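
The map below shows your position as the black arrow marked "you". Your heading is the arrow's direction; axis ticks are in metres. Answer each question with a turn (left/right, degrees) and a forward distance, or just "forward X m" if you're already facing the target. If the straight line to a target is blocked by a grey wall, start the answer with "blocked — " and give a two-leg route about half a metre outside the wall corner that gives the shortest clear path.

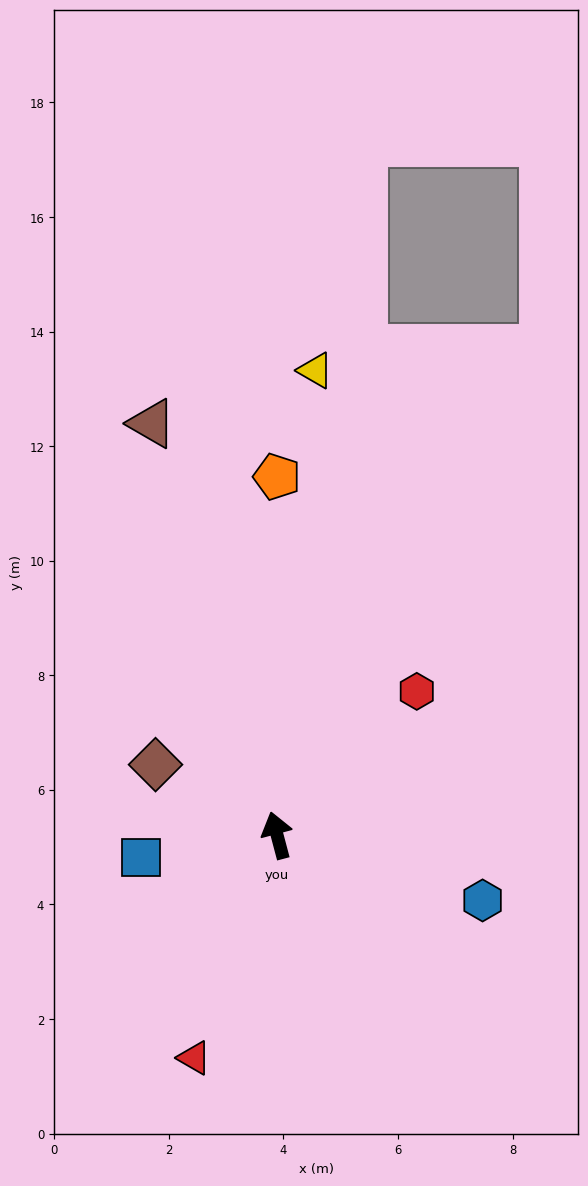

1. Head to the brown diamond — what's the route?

turn left 45°, forward 2.5 m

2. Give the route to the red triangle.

turn left 145°, forward 4.1 m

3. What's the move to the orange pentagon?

turn right 15°, forward 6.3 m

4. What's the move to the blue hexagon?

turn right 122°, forward 3.8 m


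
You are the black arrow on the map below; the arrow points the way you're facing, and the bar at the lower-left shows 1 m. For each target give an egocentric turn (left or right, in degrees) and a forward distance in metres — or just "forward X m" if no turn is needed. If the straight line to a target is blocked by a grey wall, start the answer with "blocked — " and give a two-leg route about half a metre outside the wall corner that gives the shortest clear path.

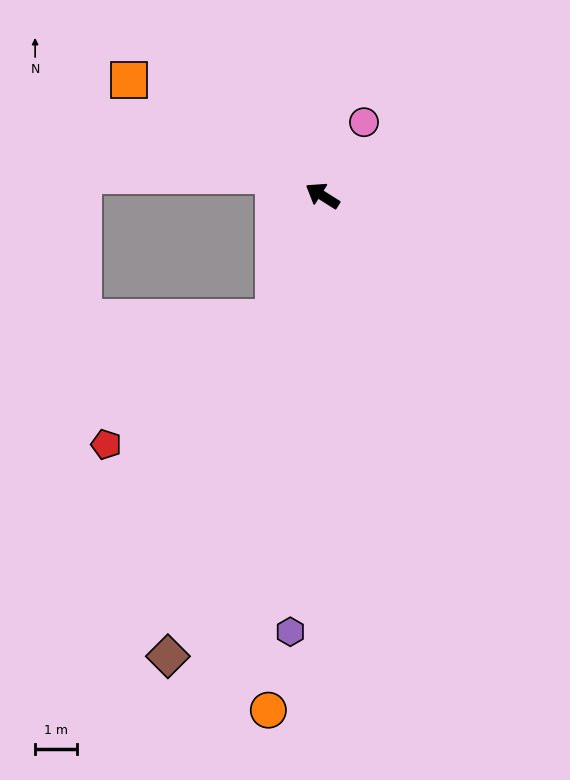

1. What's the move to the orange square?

forward 5.4 m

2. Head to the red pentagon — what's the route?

blocked — turn left 100°, forward 3.1 m, then turn right 30°, forward 5.0 m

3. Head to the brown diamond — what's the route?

turn left 104°, forward 11.6 m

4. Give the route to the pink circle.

turn right 87°, forward 2.0 m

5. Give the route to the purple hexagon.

turn left 118°, forward 10.4 m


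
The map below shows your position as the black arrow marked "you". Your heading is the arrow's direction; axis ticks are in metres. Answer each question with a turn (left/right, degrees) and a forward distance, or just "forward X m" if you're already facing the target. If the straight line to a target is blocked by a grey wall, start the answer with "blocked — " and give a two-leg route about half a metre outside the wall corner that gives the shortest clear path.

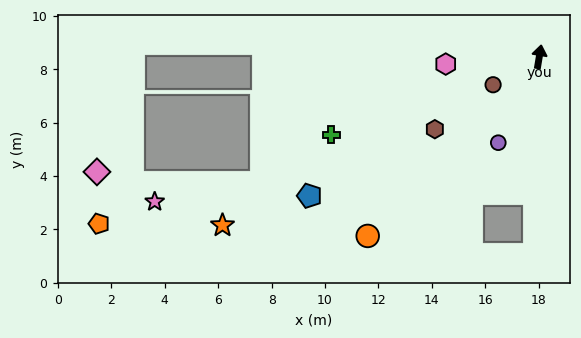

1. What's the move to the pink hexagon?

turn left 104°, forward 3.5 m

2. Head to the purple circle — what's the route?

turn left 164°, forward 3.6 m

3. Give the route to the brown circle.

turn left 131°, forward 2.0 m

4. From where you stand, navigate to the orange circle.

turn left 146°, forward 9.3 m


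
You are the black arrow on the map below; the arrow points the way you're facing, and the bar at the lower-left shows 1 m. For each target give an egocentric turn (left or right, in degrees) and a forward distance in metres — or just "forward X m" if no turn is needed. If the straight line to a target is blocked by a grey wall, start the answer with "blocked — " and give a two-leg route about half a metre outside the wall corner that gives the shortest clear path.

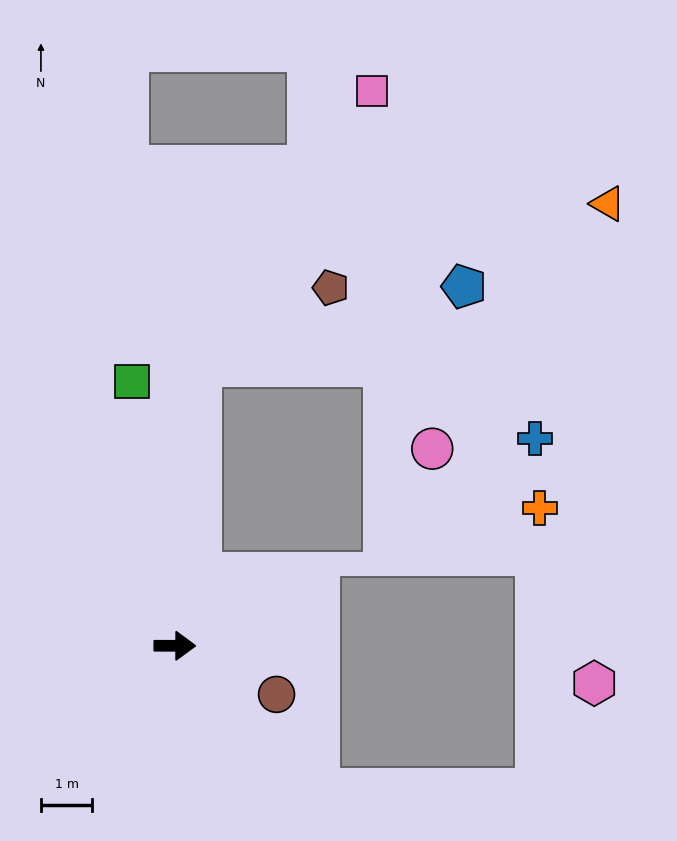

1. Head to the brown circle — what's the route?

turn right 25°, forward 2.2 m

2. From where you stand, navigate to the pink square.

blocked — turn left 85°, forward 5.5 m, then turn right 27°, forward 6.3 m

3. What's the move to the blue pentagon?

blocked — turn left 85°, forward 5.5 m, then turn right 68°, forward 5.4 m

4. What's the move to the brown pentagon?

blocked — turn left 85°, forward 5.5 m, then turn right 54°, forward 3.0 m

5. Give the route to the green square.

turn left 99°, forward 5.2 m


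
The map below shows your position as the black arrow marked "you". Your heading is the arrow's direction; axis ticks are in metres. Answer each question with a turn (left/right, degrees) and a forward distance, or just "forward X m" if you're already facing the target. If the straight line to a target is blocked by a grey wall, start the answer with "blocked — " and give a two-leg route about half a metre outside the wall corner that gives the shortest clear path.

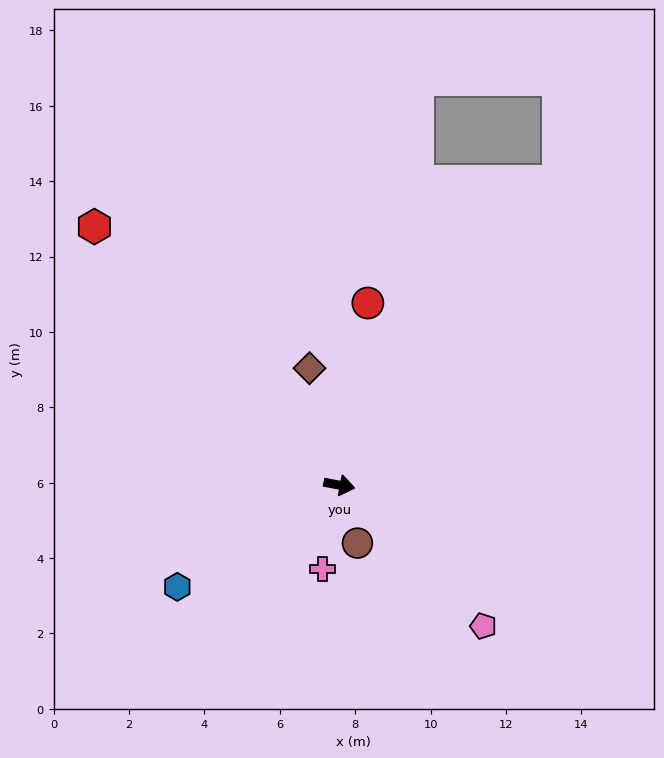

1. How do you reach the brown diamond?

turn left 115°, forward 3.2 m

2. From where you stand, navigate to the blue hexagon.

turn right 137°, forward 5.1 m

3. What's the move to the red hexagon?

turn left 144°, forward 9.5 m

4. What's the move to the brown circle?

turn right 62°, forward 1.6 m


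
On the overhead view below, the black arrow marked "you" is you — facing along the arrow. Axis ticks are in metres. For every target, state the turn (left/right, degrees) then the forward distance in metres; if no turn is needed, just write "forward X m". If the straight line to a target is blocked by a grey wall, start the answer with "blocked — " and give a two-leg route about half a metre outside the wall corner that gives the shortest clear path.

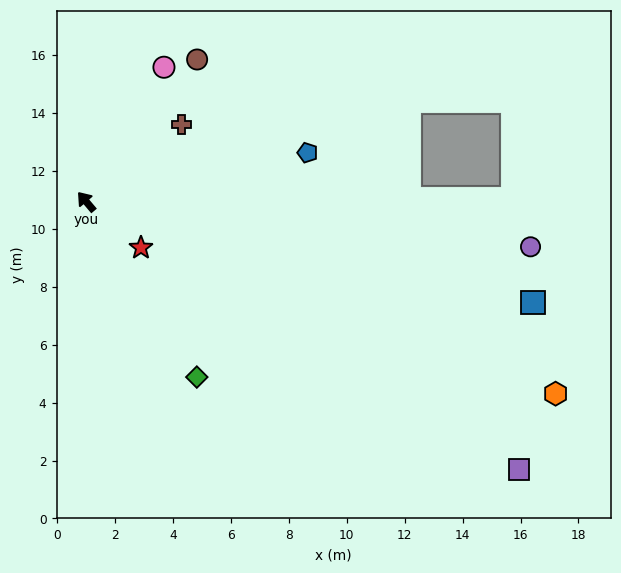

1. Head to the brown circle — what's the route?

turn right 78°, forward 6.2 m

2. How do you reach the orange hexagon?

turn right 152°, forward 17.5 m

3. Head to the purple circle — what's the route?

turn right 136°, forward 15.4 m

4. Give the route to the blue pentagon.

turn right 118°, forward 7.8 m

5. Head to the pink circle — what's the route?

turn right 70°, forward 5.4 m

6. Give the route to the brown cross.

turn right 91°, forward 4.2 m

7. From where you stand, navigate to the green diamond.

turn left 172°, forward 7.2 m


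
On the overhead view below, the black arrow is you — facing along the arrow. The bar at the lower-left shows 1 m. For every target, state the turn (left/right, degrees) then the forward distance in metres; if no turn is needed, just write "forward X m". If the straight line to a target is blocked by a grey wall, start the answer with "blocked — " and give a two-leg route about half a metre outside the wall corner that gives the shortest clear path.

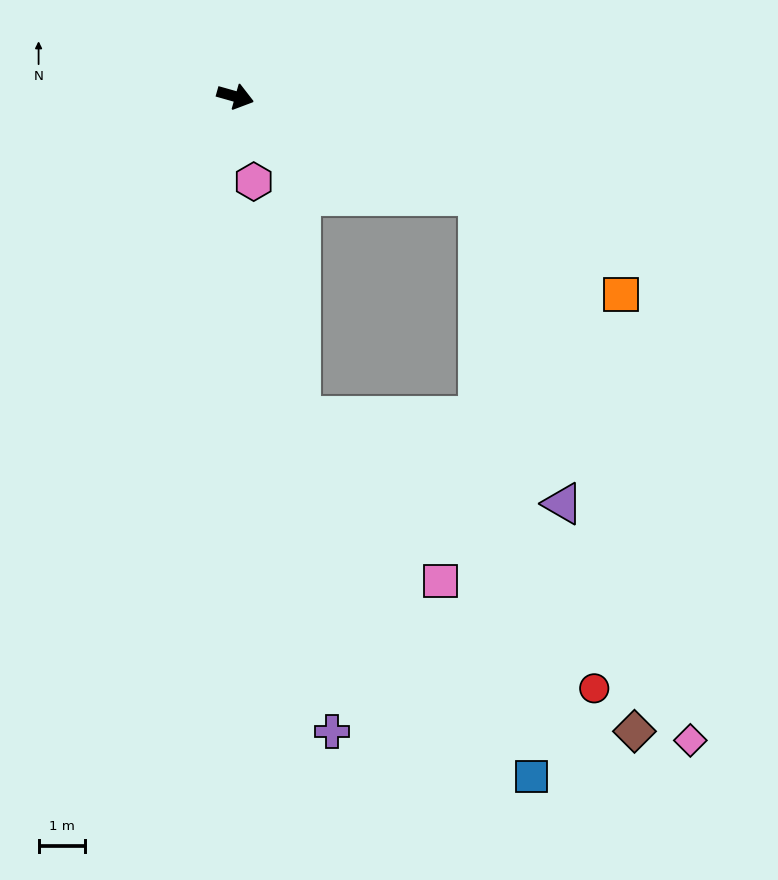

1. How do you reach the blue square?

blocked — turn right 6°, forward 5.6 m, then turn right 63°, forward 12.5 m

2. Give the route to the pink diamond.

blocked — turn right 6°, forward 5.6 m, then turn right 47°, forward 12.6 m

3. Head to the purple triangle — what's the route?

blocked — turn right 6°, forward 5.6 m, then turn right 53°, forward 6.9 m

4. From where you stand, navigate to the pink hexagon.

turn right 62°, forward 1.9 m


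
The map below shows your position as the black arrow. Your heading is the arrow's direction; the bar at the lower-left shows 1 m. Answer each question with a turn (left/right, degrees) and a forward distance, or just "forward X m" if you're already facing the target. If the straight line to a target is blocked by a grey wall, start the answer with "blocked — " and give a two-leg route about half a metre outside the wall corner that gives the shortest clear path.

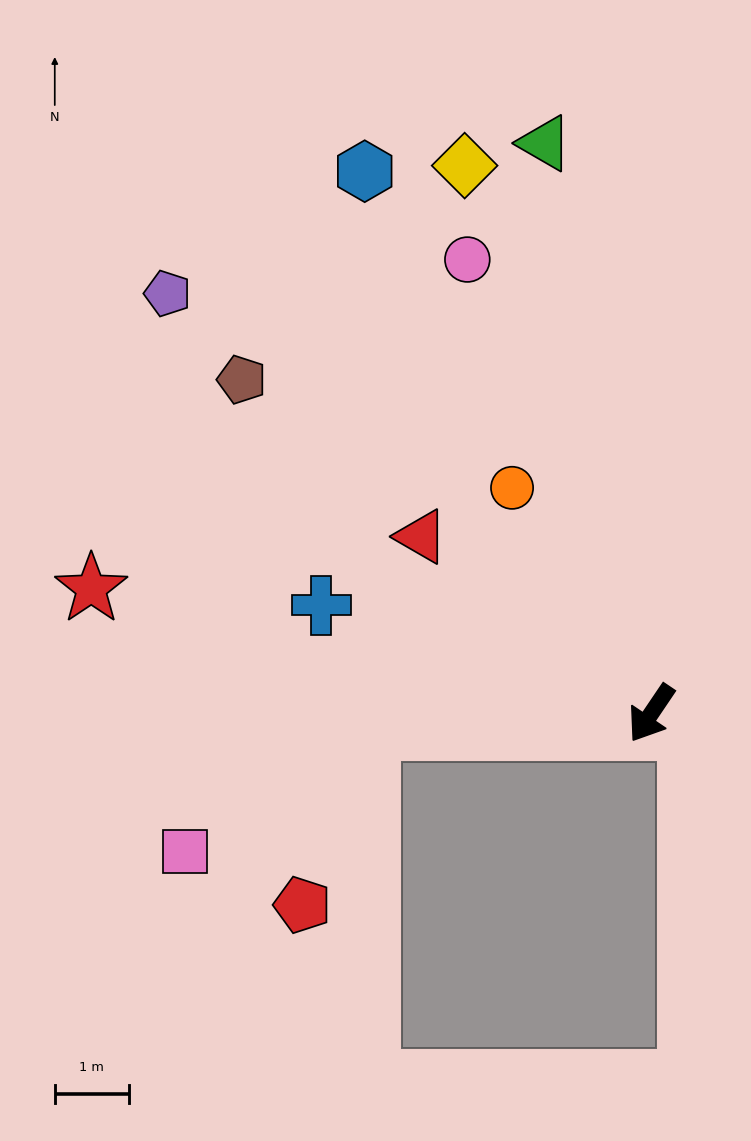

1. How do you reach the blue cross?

turn right 74°, forward 4.7 m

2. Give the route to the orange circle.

turn right 114°, forward 3.6 m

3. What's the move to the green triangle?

turn right 135°, forward 7.8 m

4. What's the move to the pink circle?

turn right 124°, forward 6.6 m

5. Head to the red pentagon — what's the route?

blocked — turn right 53°, forward 3.8 m, then turn left 66°, forward 2.5 m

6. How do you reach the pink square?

blocked — turn right 53°, forward 3.8 m, then turn left 31°, forward 3.0 m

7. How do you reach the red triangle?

turn right 94°, forward 3.9 m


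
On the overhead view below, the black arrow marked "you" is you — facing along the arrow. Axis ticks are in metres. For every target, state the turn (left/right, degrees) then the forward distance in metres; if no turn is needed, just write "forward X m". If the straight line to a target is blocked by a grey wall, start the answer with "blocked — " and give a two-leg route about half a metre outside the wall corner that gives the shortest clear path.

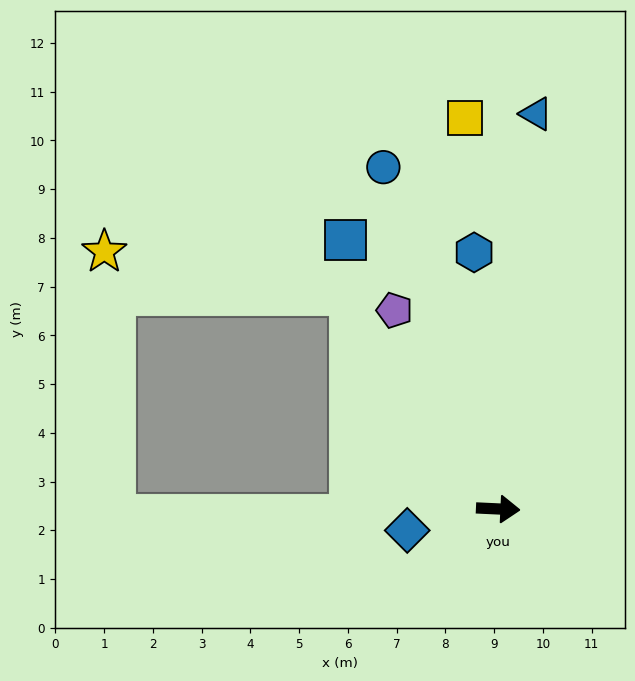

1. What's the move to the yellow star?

blocked — turn left 127°, forward 5.3 m, then turn left 46°, forward 5.1 m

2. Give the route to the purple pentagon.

turn left 120°, forward 4.6 m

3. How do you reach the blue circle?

turn left 111°, forward 7.4 m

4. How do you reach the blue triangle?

turn left 87°, forward 8.1 m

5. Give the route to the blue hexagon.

turn left 98°, forward 5.3 m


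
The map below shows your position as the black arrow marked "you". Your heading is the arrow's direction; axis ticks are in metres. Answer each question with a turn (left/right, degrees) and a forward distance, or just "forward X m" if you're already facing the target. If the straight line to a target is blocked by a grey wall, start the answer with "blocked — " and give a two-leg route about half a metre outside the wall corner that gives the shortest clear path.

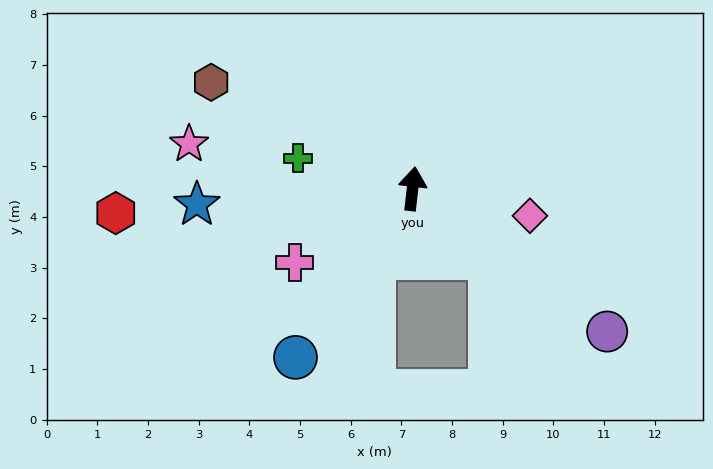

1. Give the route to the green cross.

turn left 82°, forward 2.3 m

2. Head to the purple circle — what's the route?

turn right 120°, forward 4.8 m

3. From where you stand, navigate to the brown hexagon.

turn left 69°, forward 4.5 m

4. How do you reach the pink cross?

turn left 129°, forward 2.7 m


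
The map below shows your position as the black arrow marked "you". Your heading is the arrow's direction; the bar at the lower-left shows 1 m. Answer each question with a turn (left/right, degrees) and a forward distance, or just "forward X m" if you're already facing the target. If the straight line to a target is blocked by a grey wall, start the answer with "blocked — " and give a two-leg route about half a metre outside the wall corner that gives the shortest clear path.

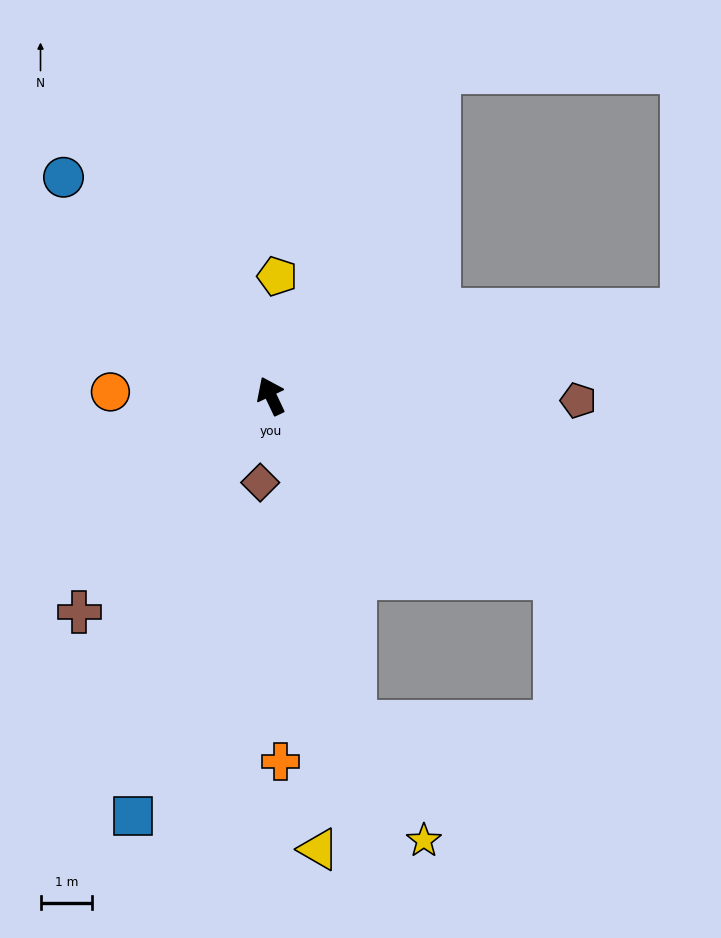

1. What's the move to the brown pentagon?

turn right 116°, forward 6.0 m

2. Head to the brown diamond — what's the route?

turn left 148°, forward 1.7 m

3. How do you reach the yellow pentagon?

turn right 28°, forward 2.3 m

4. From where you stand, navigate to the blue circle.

turn left 18°, forward 5.9 m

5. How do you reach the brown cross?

turn left 113°, forward 5.6 m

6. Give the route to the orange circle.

turn left 63°, forward 3.1 m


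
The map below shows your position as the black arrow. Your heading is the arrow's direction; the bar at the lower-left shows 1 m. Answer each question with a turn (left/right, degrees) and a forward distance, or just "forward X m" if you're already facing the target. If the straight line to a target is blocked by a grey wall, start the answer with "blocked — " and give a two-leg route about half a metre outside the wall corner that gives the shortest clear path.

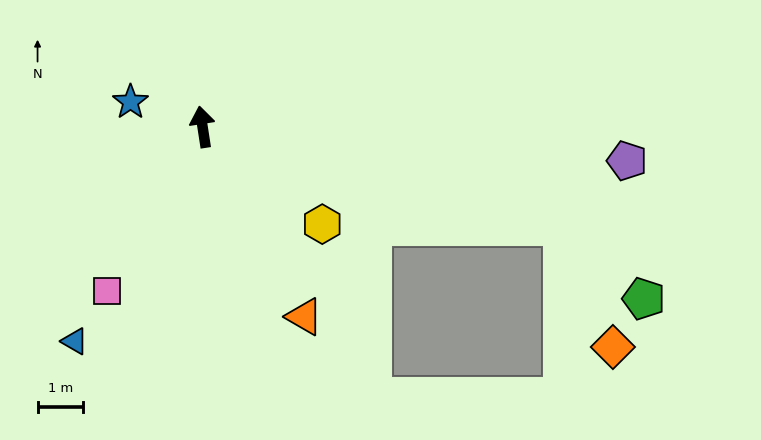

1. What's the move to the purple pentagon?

turn right 103°, forward 9.4 m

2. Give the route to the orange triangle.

turn right 161°, forward 4.8 m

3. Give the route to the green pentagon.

blocked — turn right 114°, forward 8.3 m, then turn right 26°, forward 2.4 m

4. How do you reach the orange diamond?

blocked — turn right 114°, forward 8.3 m, then turn right 52°, forward 2.9 m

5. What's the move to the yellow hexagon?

turn right 138°, forward 3.4 m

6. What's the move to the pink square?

turn left 141°, forward 4.2 m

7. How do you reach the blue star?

turn left 62°, forward 1.7 m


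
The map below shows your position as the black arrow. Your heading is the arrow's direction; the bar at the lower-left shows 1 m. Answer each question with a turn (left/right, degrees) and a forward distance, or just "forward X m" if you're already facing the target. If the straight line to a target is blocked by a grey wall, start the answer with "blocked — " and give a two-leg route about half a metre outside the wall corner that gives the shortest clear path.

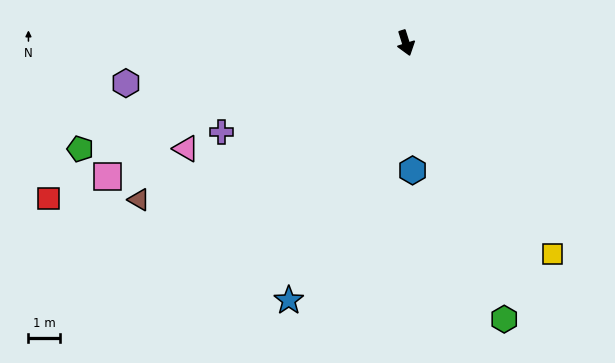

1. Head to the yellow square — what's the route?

turn left 17°, forward 8.1 m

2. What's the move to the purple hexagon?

turn right 99°, forward 8.9 m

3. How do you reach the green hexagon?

turn left 2°, forward 9.2 m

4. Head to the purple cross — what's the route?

turn right 82°, forward 6.4 m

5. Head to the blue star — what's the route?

turn right 42°, forward 8.9 m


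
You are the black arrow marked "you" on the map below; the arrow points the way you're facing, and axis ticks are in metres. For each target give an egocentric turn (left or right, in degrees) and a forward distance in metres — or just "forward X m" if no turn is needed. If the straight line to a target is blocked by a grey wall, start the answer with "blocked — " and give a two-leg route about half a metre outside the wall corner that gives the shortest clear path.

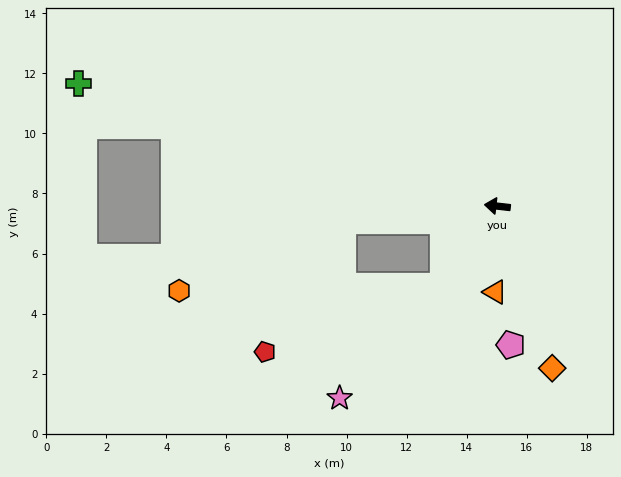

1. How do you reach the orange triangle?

turn left 95°, forward 2.9 m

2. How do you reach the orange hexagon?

blocked — turn left 12°, forward 5.1 m, then turn left 17°, forward 5.9 m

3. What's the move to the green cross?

turn right 10°, forward 14.5 m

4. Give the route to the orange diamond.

turn left 115°, forward 5.7 m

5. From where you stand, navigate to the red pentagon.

blocked — turn left 62°, forward 3.2 m, then turn right 35°, forward 6.3 m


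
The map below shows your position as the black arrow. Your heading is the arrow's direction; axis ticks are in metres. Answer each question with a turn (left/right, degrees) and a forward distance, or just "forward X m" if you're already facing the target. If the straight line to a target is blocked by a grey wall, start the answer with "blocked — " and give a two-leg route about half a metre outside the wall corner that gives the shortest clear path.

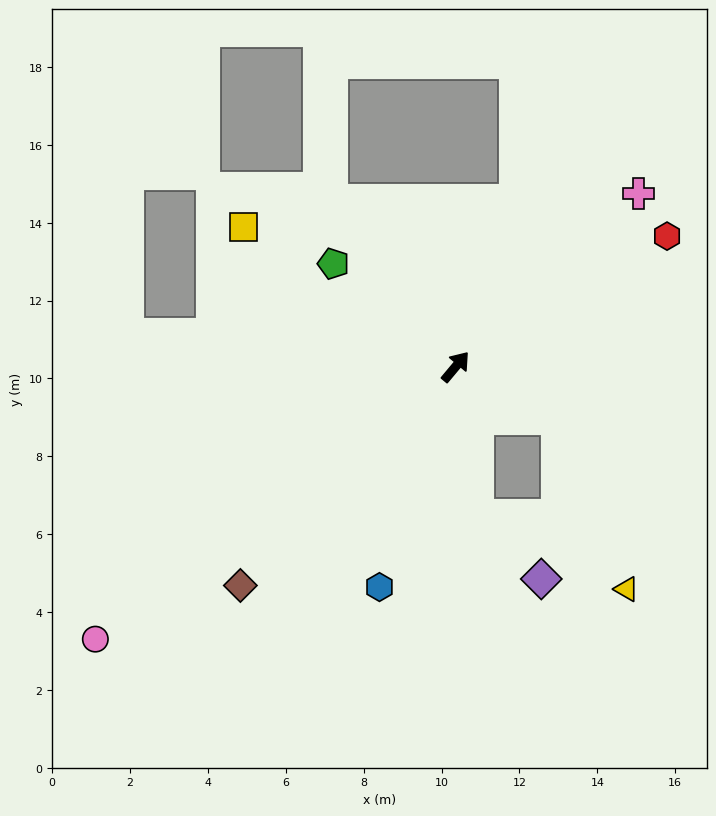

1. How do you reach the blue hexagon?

turn right 159°, forward 6.0 m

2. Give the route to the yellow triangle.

blocked — turn right 77°, forward 2.9 m, then turn right 41°, forward 4.7 m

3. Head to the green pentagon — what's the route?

turn left 90°, forward 4.1 m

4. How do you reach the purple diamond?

blocked — turn right 132°, forward 3.9 m, then turn left 37°, forward 2.3 m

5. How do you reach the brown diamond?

turn left 175°, forward 7.9 m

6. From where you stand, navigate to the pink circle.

turn left 167°, forward 11.6 m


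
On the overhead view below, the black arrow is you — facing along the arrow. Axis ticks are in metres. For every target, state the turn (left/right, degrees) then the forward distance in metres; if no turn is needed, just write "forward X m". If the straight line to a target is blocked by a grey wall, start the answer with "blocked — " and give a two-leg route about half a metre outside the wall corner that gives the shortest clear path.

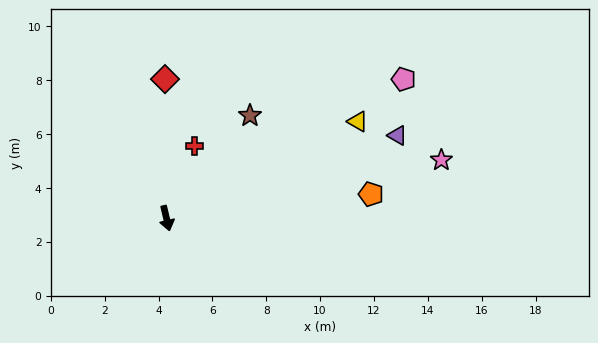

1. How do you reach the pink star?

turn left 89°, forward 10.4 m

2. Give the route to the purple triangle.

turn left 96°, forward 9.1 m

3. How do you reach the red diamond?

turn left 167°, forward 5.2 m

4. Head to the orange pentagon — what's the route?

turn left 83°, forward 7.6 m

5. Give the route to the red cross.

turn left 145°, forward 2.9 m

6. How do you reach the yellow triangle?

turn left 104°, forward 8.0 m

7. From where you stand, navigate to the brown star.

turn left 128°, forward 4.9 m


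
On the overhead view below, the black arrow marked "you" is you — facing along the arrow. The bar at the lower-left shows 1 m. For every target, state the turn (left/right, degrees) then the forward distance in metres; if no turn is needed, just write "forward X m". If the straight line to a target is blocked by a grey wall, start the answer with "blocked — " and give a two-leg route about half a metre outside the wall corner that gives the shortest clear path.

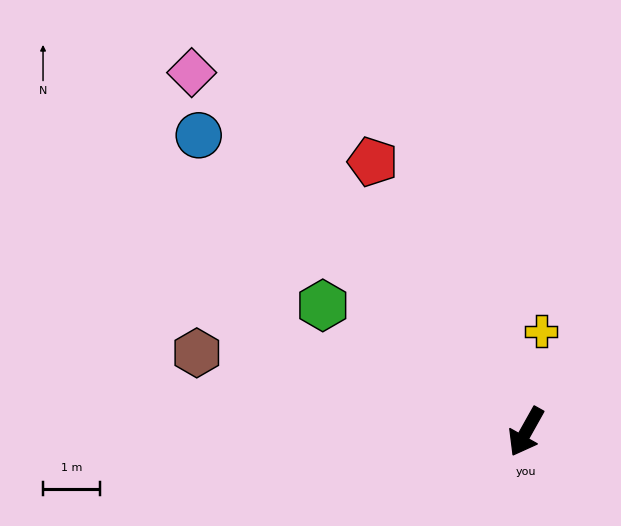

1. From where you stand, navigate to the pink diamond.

turn right 108°, forward 8.6 m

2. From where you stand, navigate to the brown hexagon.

turn right 74°, forward 6.0 m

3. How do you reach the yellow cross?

turn right 159°, forward 1.8 m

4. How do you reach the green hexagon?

turn right 93°, forward 4.2 m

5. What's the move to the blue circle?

turn right 103°, forward 7.8 m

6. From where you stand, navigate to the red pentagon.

turn right 121°, forward 5.5 m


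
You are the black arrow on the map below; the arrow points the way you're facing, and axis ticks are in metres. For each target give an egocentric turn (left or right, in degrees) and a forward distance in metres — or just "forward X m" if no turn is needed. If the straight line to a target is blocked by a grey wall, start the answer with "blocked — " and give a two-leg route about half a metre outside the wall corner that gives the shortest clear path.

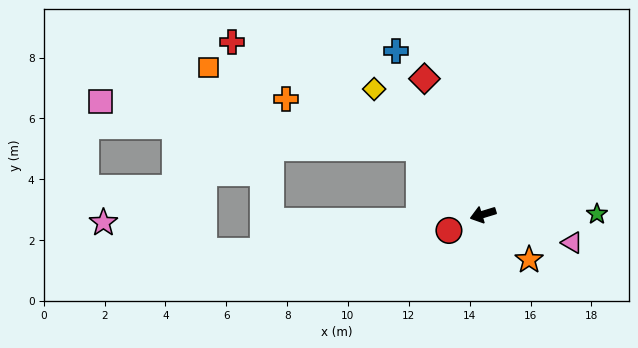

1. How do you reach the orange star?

turn left 119°, forward 2.1 m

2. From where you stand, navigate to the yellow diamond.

turn right 66°, forward 5.5 m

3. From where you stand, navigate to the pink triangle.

turn left 145°, forward 3.1 m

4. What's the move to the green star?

turn left 163°, forward 3.7 m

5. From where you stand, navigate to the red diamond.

turn right 84°, forward 4.9 m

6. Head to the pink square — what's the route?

blocked — turn right 63°, forward 3.0 m, then turn left 38°, forward 10.6 m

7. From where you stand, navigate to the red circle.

turn left 8°, forward 1.2 m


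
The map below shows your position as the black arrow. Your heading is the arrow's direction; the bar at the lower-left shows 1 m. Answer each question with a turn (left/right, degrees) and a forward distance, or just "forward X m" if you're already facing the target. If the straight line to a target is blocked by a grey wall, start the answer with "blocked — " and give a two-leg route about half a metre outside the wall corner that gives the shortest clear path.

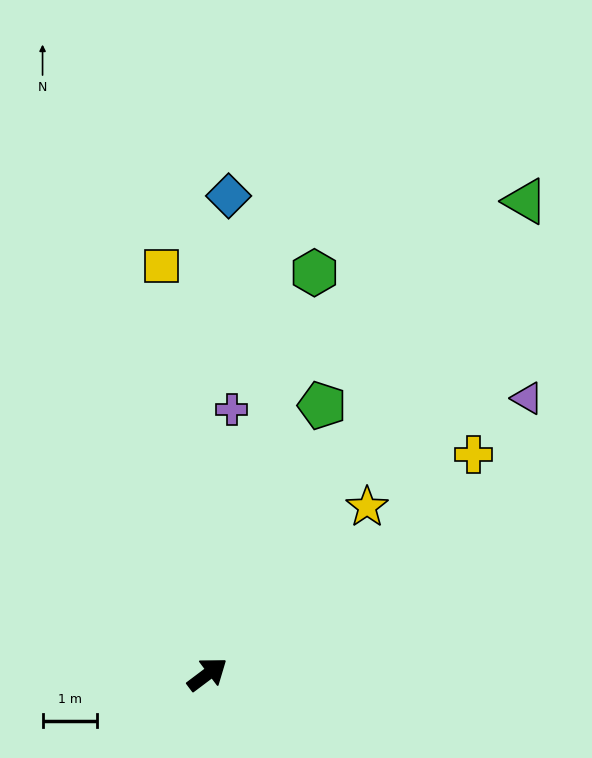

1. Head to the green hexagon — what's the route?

turn left 38°, forward 7.7 m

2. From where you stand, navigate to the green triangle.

turn left 19°, forward 10.5 m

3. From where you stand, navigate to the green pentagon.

turn left 30°, forward 5.4 m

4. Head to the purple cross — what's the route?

turn left 48°, forward 4.9 m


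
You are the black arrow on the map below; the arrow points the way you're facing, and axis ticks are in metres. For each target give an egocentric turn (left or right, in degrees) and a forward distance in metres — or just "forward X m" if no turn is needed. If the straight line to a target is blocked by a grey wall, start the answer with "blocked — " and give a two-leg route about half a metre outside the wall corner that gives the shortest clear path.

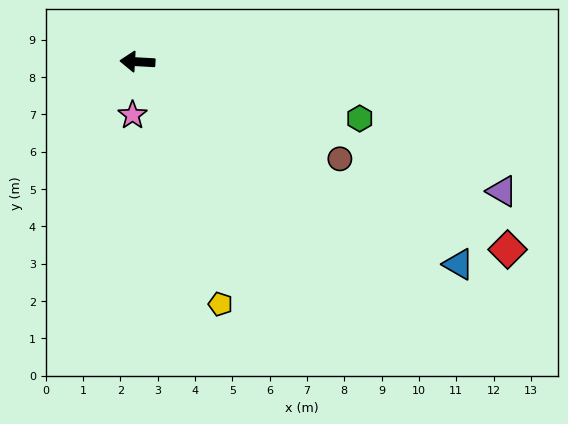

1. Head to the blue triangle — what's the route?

turn left 151°, forward 10.2 m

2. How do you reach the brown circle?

turn left 158°, forward 6.0 m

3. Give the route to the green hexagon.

turn left 169°, forward 6.1 m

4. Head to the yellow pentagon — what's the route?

turn left 112°, forward 6.9 m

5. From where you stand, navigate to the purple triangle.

turn left 164°, forward 10.4 m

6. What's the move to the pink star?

turn left 88°, forward 1.4 m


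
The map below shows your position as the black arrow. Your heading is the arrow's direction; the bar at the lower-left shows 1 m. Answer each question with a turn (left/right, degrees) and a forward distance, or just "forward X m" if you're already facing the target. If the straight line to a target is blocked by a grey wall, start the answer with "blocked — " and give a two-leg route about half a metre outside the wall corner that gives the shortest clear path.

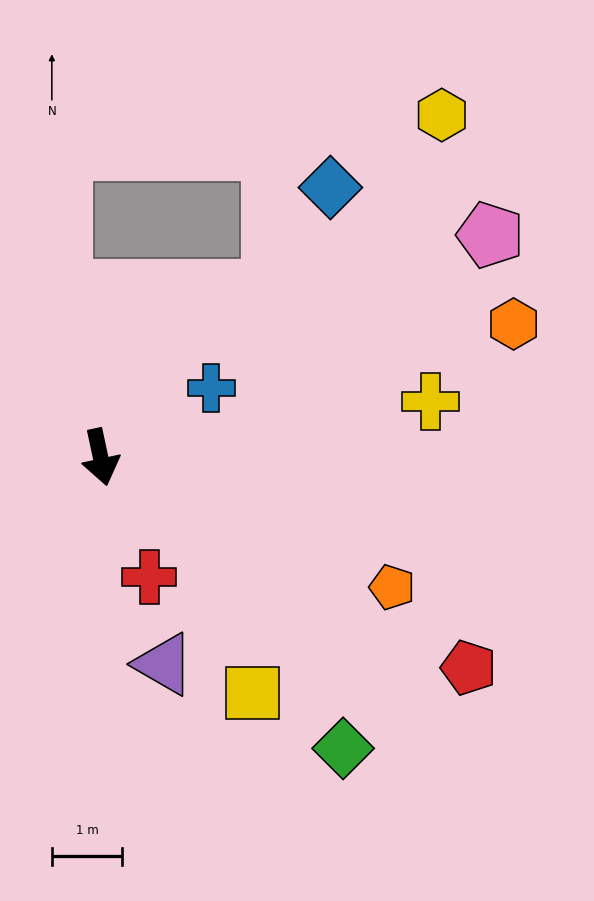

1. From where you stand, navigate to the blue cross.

turn left 110°, forward 1.8 m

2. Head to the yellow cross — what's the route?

turn left 87°, forward 4.7 m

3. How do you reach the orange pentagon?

turn left 54°, forward 4.5 m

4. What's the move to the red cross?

turn left 10°, forward 1.8 m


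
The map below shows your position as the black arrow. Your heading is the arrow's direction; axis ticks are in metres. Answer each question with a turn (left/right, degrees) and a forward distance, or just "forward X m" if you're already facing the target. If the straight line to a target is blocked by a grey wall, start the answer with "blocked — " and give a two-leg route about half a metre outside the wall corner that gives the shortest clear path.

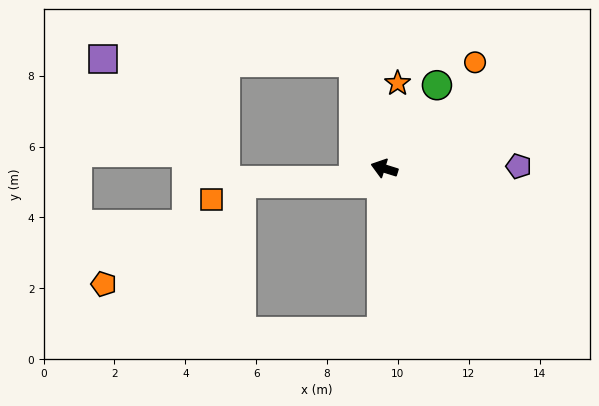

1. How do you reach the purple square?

blocked — turn right 57°, forward 3.1 m, then turn left 74°, forward 7.1 m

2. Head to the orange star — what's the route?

turn right 81°, forward 2.4 m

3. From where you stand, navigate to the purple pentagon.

turn right 162°, forward 3.8 m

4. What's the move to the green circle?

turn right 105°, forward 2.8 m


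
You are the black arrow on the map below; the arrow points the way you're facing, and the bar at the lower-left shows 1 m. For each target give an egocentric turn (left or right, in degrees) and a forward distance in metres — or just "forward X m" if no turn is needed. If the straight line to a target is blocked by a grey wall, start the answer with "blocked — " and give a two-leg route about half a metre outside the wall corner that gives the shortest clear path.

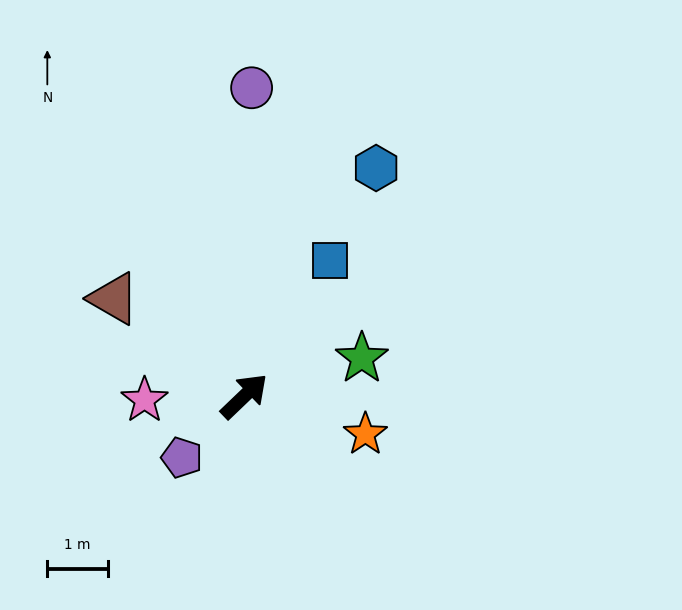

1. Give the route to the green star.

turn right 26°, forward 2.0 m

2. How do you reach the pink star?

turn left 139°, forward 1.6 m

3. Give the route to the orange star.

turn right 61°, forward 2.1 m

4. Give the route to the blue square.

turn left 14°, forward 2.6 m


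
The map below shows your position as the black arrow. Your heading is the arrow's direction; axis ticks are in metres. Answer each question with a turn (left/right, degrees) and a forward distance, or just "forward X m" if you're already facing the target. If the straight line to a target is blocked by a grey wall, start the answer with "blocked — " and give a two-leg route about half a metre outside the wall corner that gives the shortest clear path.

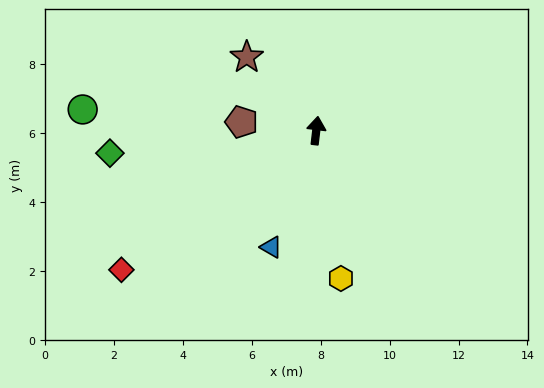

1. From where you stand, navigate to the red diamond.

turn left 132°, forward 6.9 m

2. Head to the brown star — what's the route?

turn left 50°, forward 2.9 m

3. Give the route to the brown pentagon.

turn left 90°, forward 2.2 m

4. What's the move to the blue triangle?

turn left 166°, forward 3.6 m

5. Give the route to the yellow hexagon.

turn right 164°, forward 4.4 m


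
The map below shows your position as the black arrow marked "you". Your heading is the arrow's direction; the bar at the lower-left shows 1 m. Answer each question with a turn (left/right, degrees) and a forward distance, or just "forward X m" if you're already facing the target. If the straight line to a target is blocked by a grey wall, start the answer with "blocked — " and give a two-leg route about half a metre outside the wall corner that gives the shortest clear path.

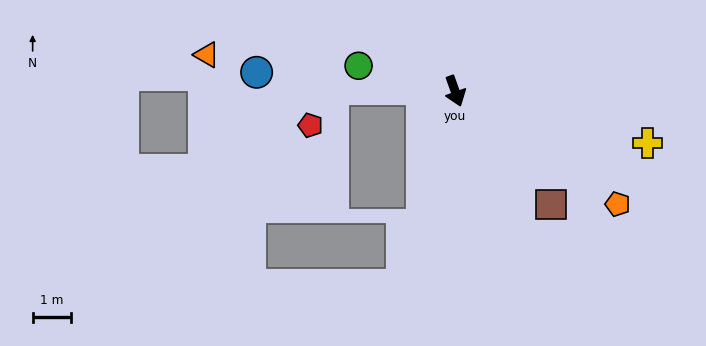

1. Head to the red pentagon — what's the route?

blocked — turn right 111°, forward 3.2 m, then turn left 60°, forward 1.1 m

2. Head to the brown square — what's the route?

turn left 21°, forward 3.9 m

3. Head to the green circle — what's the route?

turn right 124°, forward 2.6 m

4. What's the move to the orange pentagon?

turn left 36°, forward 5.2 m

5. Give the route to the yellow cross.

turn left 55°, forward 5.2 m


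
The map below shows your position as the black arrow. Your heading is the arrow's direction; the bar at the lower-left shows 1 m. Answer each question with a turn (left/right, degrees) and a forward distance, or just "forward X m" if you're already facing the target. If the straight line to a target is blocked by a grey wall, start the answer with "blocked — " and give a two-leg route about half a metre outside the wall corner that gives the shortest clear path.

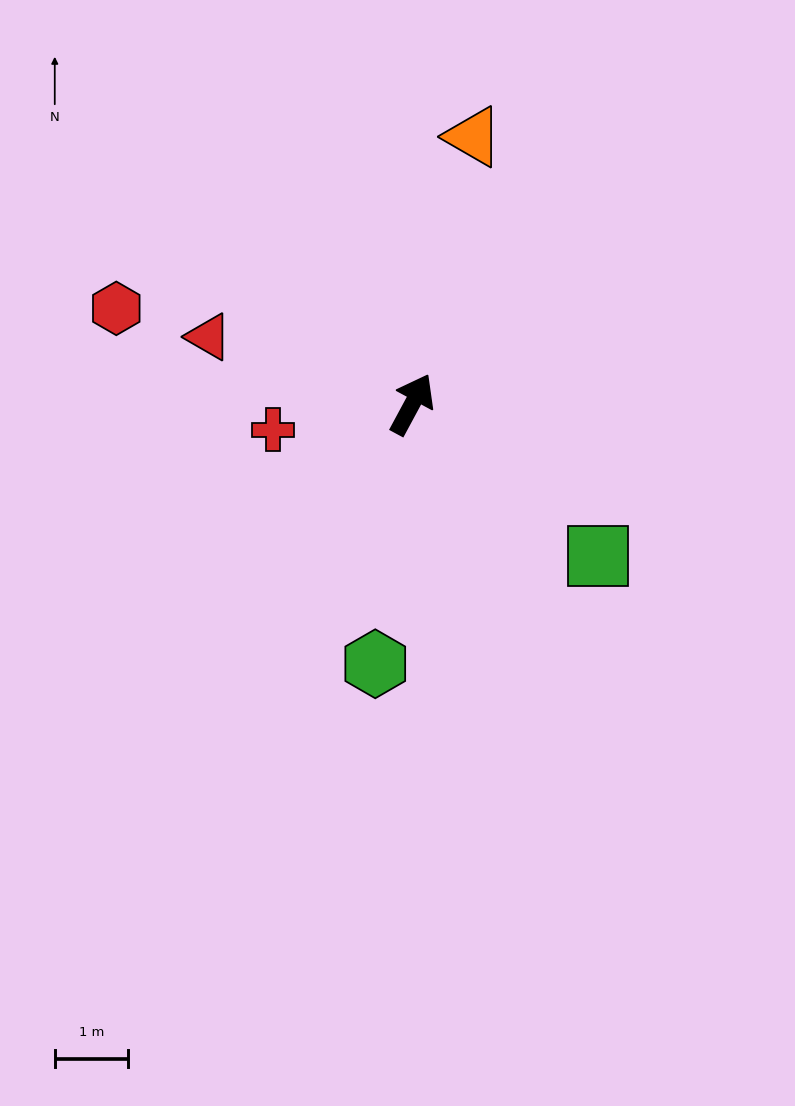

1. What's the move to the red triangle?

turn left 100°, forward 2.9 m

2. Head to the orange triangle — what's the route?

turn left 15°, forward 3.7 m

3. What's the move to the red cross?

turn left 129°, forward 1.9 m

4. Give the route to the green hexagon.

turn right 160°, forward 3.6 m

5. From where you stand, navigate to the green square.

turn right 101°, forward 3.3 m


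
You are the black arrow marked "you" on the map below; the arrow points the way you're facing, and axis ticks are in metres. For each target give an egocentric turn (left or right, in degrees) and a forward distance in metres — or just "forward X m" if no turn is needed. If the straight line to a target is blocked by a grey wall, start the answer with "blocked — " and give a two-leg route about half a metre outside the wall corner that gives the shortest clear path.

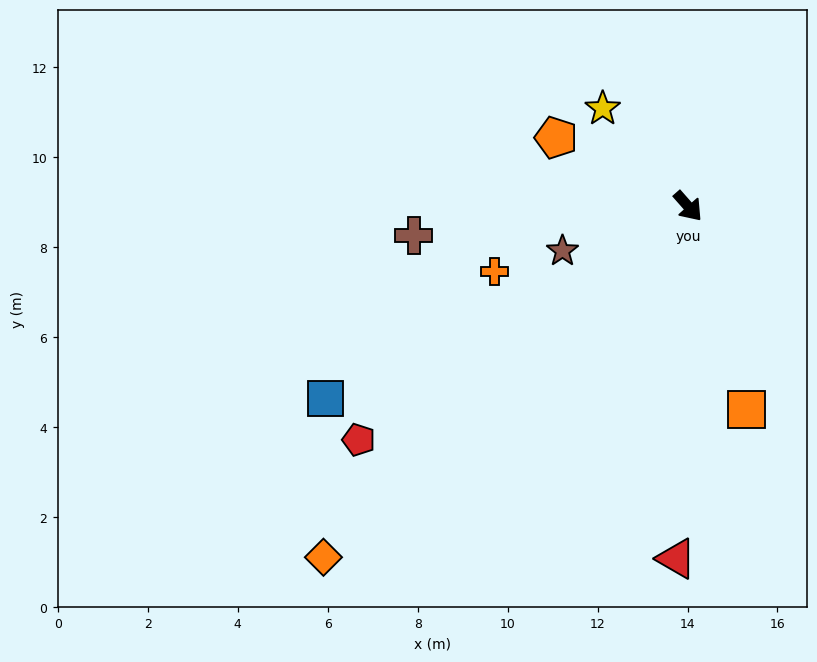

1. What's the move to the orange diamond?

turn right 88°, forward 11.3 m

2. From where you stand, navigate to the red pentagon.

turn right 96°, forward 9.0 m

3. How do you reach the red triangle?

turn right 43°, forward 7.8 m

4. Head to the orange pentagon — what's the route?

turn right 159°, forward 3.3 m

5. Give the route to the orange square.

turn right 25°, forward 4.7 m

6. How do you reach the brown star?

turn right 112°, forward 3.0 m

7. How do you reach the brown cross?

turn right 125°, forward 6.1 m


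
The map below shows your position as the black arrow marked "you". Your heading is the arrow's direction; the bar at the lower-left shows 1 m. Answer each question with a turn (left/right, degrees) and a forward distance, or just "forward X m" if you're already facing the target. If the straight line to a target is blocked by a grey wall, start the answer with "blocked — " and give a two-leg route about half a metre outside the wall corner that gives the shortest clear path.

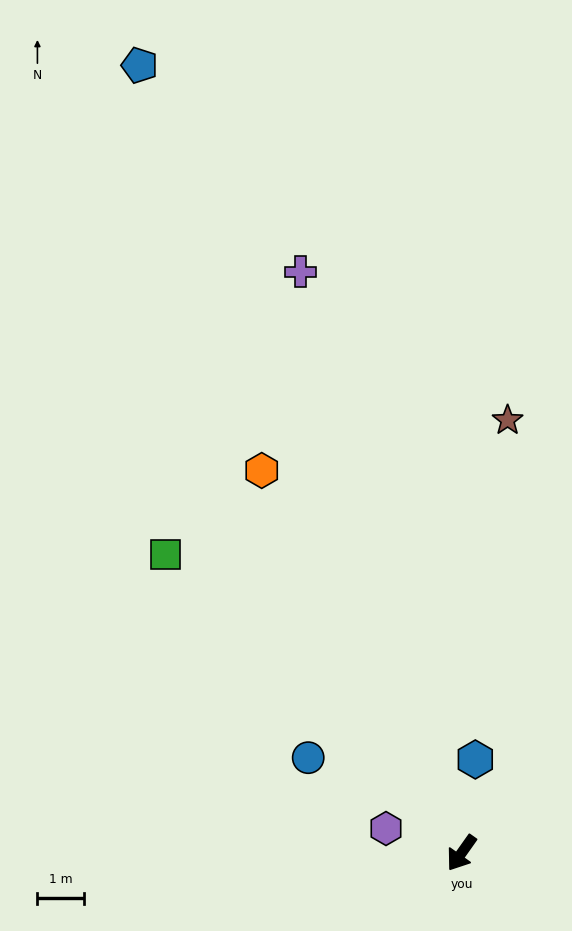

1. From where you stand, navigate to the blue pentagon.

turn right 123°, forward 18.5 m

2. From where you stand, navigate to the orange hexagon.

turn right 117°, forward 9.4 m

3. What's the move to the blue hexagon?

turn right 153°, forward 2.1 m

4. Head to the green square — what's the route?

turn right 100°, forward 9.1 m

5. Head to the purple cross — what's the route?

turn right 129°, forward 13.1 m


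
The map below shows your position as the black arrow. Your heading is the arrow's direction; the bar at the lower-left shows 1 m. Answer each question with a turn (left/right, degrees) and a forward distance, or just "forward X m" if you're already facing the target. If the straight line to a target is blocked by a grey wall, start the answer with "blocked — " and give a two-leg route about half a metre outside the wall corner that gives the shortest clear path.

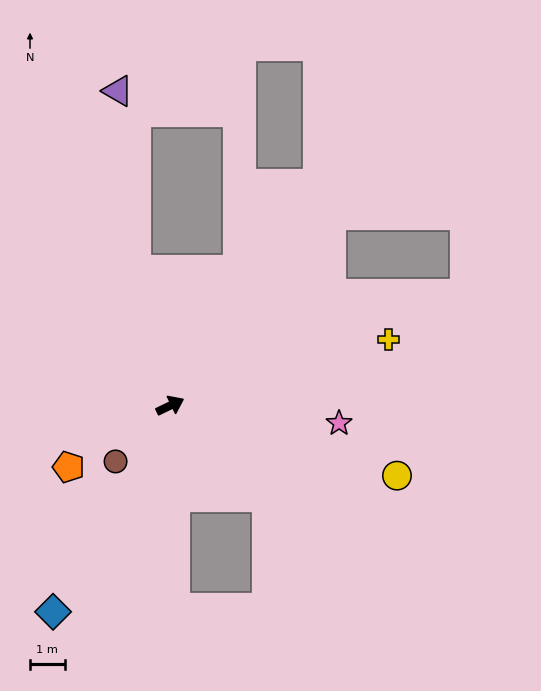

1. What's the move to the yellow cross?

turn right 9°, forward 6.6 m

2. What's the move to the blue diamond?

turn right 145°, forward 6.8 m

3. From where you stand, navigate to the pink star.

turn right 32°, forward 4.9 m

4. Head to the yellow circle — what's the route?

turn right 43°, forward 6.8 m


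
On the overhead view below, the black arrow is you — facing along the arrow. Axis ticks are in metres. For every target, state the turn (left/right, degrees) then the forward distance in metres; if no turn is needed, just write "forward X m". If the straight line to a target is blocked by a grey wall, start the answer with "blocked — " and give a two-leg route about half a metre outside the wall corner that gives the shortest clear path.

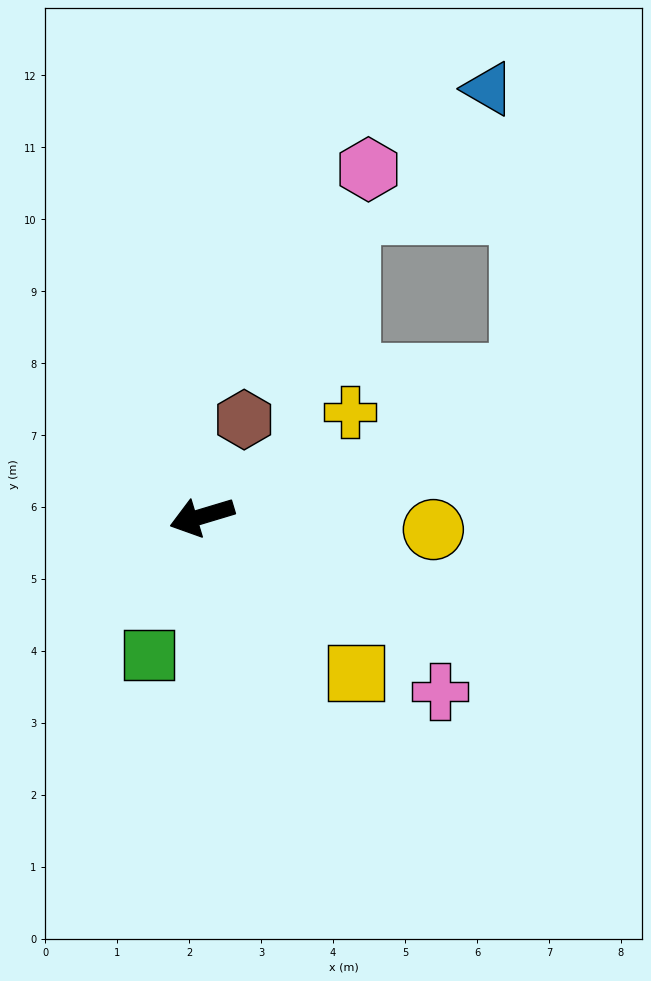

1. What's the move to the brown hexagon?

turn right 130°, forward 1.5 m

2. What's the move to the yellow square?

turn left 118°, forward 3.1 m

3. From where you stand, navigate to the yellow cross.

turn right 162°, forward 2.5 m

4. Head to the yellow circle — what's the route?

turn left 160°, forward 3.2 m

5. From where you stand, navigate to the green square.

turn left 53°, forward 2.1 m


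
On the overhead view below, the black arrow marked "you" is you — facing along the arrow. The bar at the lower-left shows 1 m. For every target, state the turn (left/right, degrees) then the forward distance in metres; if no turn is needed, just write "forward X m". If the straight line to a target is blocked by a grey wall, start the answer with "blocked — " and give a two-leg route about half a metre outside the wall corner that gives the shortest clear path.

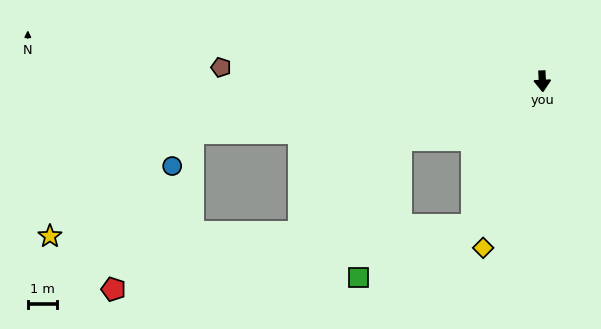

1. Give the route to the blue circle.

blocked — turn right 84°, forward 12.1 m, then turn left 51°, forward 1.4 m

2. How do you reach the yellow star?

blocked — turn right 84°, forward 12.1 m, then turn left 28°, forward 6.0 m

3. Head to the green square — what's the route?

blocked — turn right 28°, forward 5.5 m, then turn right 41°, forward 4.3 m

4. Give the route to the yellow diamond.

turn right 22°, forward 6.1 m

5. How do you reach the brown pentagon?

turn right 95°, forward 11.0 m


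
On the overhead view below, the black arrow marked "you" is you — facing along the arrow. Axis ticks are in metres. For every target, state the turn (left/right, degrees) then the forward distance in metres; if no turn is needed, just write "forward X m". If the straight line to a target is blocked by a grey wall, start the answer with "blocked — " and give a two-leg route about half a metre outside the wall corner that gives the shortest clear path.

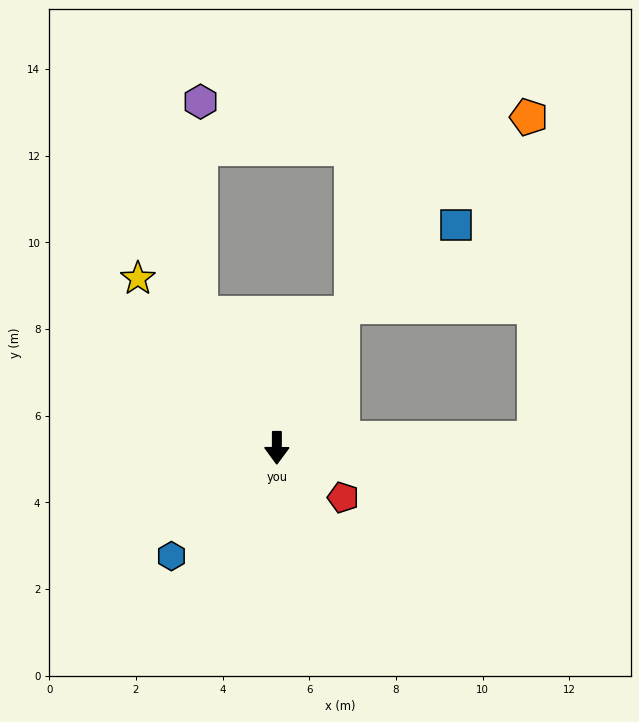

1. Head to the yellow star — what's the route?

turn right 140°, forward 5.1 m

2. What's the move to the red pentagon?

turn left 53°, forward 1.9 m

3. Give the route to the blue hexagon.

turn right 44°, forward 3.5 m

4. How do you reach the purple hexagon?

blocked — turn right 149°, forward 3.6 m, then turn right 31°, forward 4.9 m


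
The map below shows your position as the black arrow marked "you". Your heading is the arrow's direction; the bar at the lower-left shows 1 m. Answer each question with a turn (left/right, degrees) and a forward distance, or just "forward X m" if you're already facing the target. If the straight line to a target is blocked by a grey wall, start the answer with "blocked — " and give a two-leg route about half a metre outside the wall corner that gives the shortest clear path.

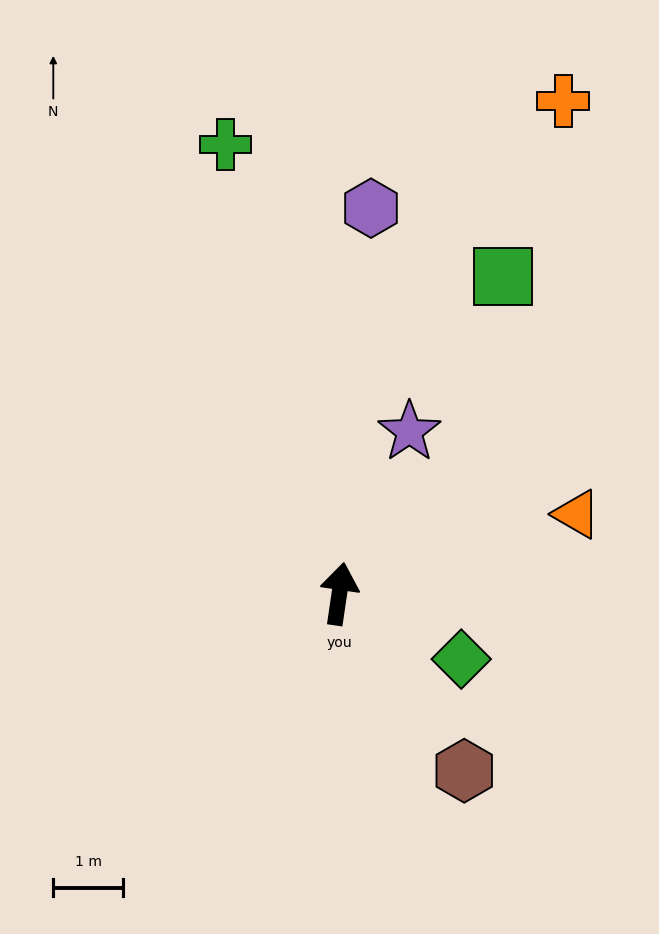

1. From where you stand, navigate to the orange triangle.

turn right 63°, forward 3.6 m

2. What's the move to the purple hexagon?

turn left 4°, forward 5.5 m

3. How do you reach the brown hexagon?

turn right 136°, forward 3.1 m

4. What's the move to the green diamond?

turn right 110°, forward 2.0 m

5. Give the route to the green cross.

turn left 23°, forward 6.6 m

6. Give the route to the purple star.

turn right 15°, forward 2.5 m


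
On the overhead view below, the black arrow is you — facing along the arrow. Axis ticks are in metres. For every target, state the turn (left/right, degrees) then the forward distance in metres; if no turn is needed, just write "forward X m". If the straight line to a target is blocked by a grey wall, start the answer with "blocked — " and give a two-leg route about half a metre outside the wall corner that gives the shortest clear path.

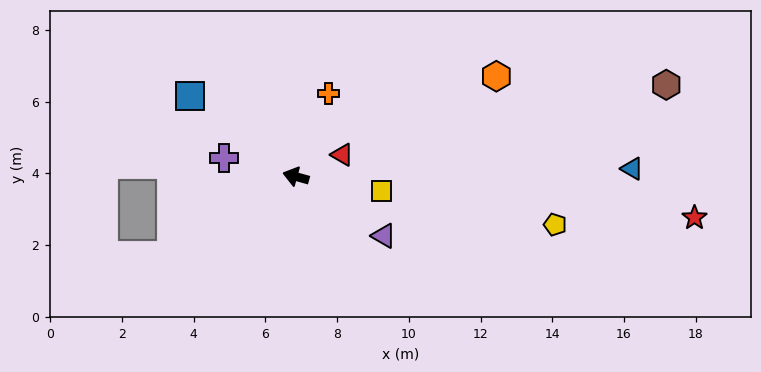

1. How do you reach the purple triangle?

turn left 161°, forward 3.0 m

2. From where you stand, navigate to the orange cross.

turn right 96°, forward 2.5 m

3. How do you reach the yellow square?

turn right 174°, forward 2.4 m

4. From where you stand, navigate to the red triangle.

turn right 139°, forward 1.4 m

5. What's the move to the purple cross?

forward 2.1 m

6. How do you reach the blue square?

turn right 22°, forward 3.7 m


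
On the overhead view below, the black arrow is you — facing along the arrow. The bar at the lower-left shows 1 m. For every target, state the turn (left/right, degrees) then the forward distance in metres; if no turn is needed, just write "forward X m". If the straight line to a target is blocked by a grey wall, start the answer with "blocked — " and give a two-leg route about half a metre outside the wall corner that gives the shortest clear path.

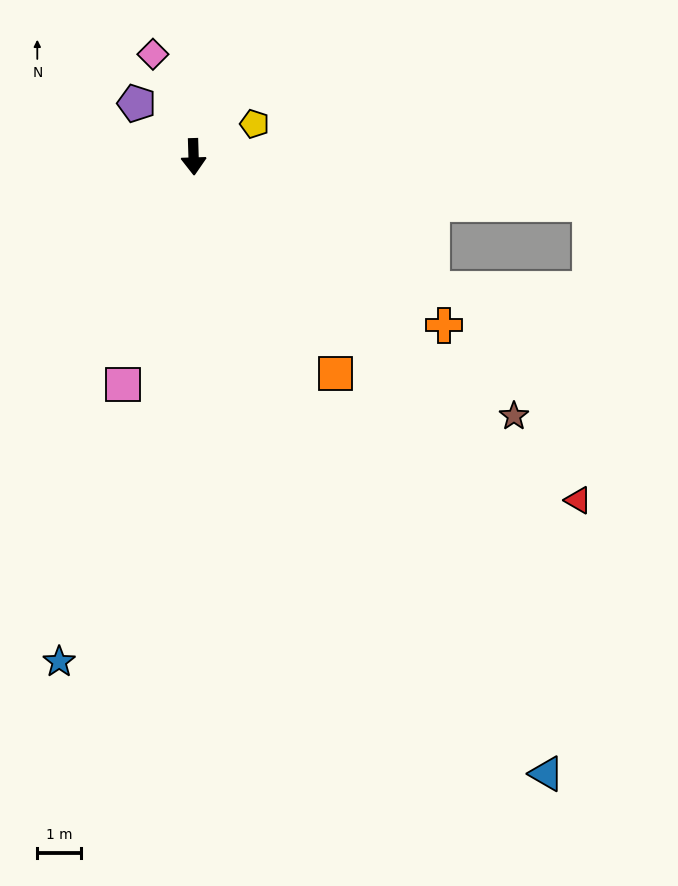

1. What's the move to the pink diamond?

turn right 160°, forward 2.5 m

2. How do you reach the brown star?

turn left 49°, forward 9.4 m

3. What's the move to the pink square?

turn right 19°, forward 5.4 m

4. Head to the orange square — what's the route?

turn left 31°, forward 5.9 m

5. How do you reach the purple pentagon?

turn right 135°, forward 1.8 m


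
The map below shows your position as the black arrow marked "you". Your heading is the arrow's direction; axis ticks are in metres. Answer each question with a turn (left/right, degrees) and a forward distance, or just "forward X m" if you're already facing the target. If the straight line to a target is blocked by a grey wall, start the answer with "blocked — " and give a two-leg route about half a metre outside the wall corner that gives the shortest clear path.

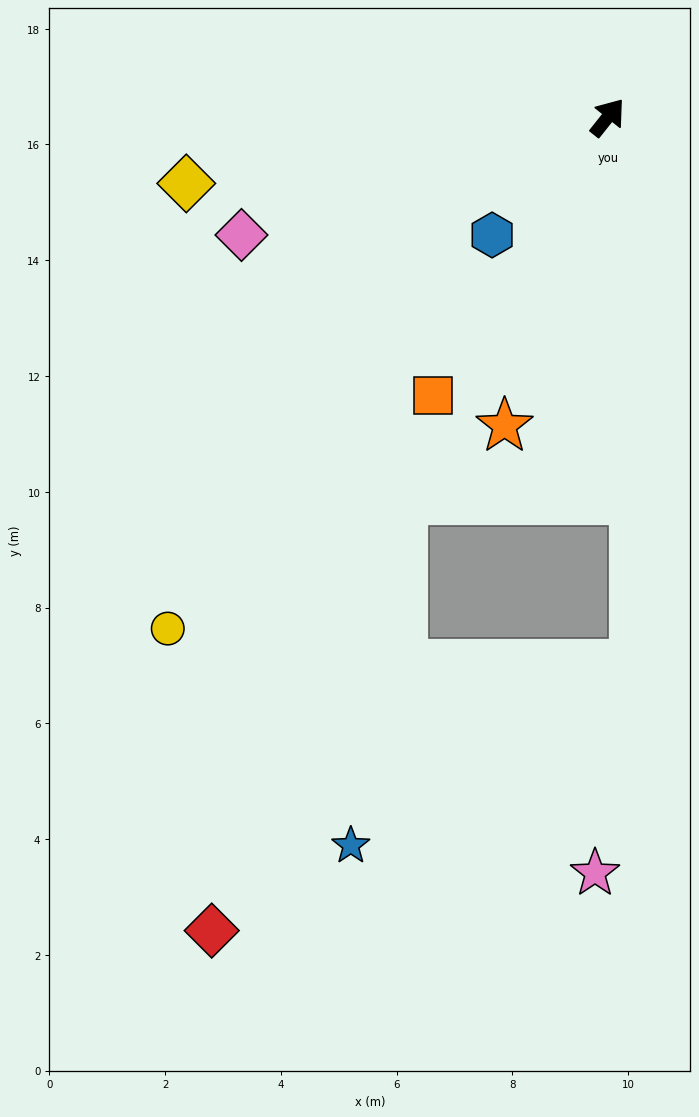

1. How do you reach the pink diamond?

turn left 146°, forward 6.6 m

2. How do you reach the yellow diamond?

turn left 137°, forward 7.4 m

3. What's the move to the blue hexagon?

turn left 174°, forward 2.8 m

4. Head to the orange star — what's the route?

turn right 160°, forward 5.6 m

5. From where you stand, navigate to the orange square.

turn right 174°, forward 5.7 m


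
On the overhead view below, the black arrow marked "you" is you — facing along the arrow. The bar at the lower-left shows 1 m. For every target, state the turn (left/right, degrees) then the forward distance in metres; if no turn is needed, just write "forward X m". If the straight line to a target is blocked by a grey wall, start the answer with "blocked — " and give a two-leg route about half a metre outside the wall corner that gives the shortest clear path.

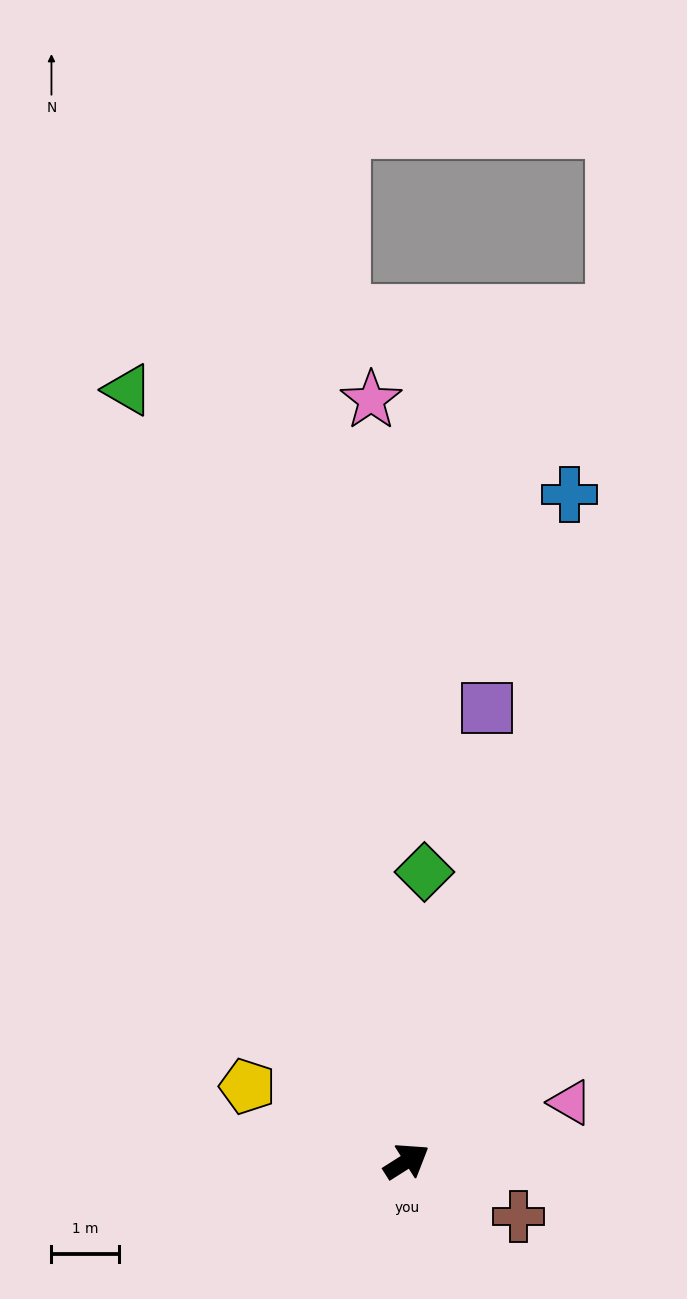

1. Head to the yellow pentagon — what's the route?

turn left 122°, forward 2.6 m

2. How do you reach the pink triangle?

turn right 13°, forward 2.6 m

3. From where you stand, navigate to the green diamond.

turn left 54°, forward 4.3 m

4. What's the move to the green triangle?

turn left 77°, forward 12.1 m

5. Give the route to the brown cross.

turn right 59°, forward 1.8 m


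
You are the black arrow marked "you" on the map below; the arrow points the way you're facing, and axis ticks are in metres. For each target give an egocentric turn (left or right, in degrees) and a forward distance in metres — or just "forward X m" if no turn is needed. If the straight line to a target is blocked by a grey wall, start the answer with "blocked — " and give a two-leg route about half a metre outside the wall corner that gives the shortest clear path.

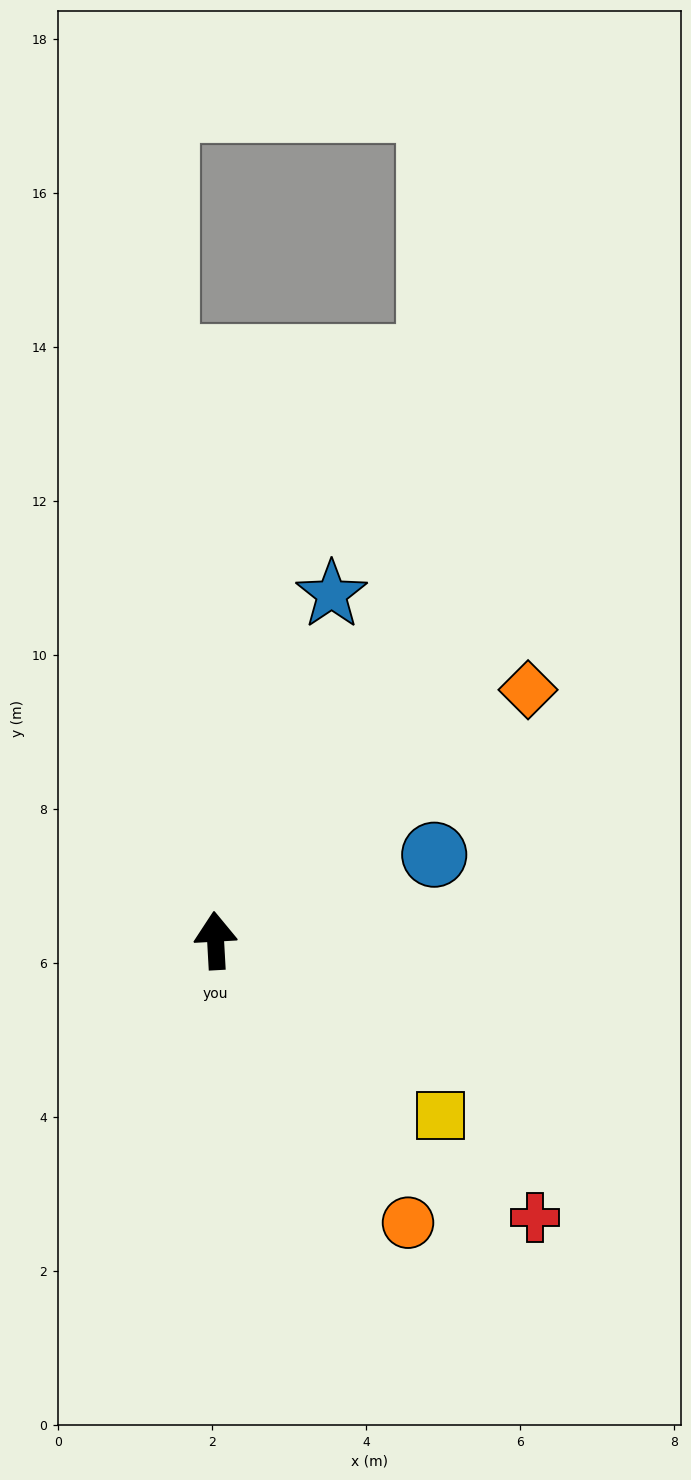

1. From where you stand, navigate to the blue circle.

turn right 72°, forward 3.0 m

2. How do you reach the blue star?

turn right 22°, forward 4.7 m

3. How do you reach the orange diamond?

turn right 54°, forward 5.2 m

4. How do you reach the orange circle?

turn right 149°, forward 4.4 m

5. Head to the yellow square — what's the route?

turn right 131°, forward 3.7 m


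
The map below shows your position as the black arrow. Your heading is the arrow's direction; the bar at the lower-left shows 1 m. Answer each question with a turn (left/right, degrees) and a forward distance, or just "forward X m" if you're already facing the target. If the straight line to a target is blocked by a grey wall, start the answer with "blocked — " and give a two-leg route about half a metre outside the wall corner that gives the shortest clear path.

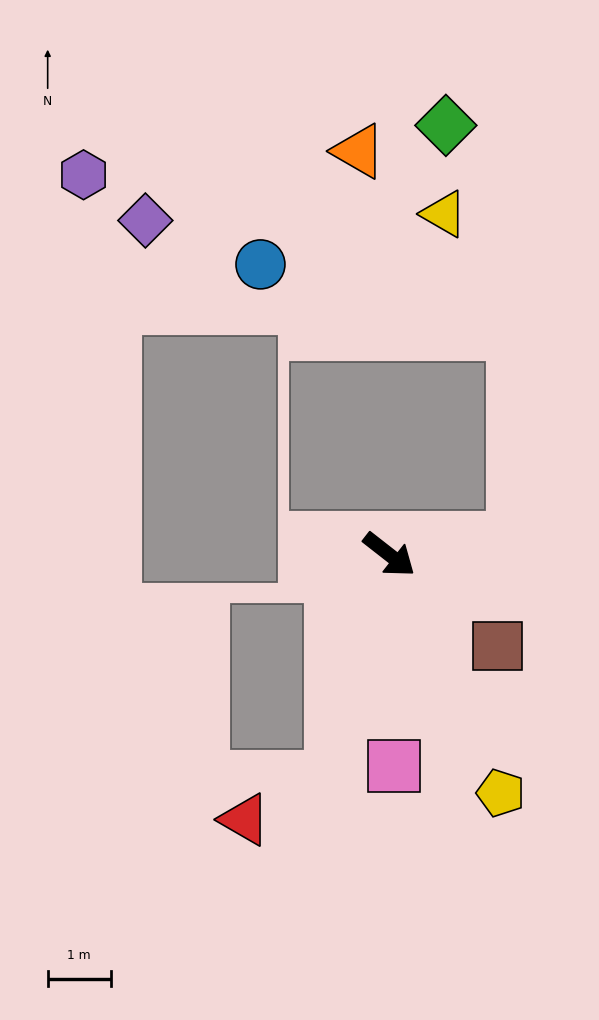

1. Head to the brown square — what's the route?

turn right 2°, forward 2.2 m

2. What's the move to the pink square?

turn right 51°, forward 3.4 m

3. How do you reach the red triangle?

blocked — turn right 67°, forward 3.6 m, then turn right 49°, forward 1.5 m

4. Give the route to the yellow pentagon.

turn right 27°, forward 4.2 m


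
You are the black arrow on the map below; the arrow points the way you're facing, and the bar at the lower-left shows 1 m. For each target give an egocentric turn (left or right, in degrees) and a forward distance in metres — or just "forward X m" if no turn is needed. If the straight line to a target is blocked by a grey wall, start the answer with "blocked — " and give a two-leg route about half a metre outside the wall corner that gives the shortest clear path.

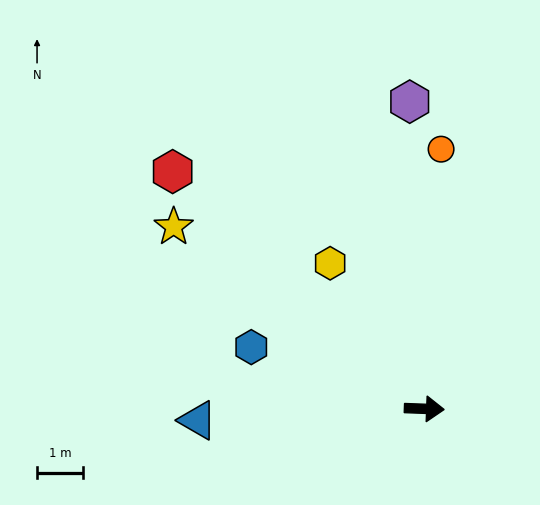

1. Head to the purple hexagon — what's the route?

turn left 95°, forward 6.7 m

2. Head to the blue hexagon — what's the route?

turn left 162°, forward 4.0 m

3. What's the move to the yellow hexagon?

turn left 125°, forward 3.8 m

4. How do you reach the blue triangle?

turn right 175°, forward 4.9 m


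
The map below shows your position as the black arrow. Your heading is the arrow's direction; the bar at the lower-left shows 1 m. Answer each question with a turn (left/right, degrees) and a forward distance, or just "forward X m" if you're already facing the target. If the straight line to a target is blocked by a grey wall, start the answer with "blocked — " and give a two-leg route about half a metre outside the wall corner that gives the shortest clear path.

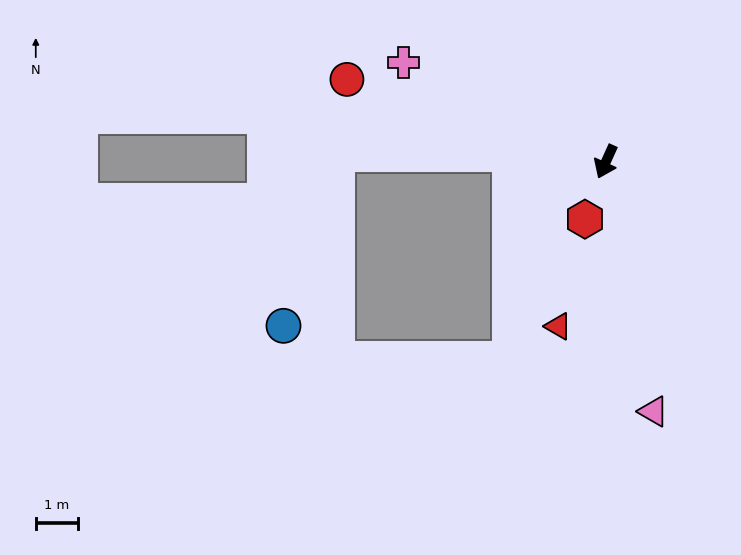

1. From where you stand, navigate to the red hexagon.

turn left 4°, forward 1.4 m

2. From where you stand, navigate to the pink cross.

turn right 92°, forward 5.3 m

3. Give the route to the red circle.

turn right 83°, forward 6.4 m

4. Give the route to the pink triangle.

turn left 35°, forward 6.0 m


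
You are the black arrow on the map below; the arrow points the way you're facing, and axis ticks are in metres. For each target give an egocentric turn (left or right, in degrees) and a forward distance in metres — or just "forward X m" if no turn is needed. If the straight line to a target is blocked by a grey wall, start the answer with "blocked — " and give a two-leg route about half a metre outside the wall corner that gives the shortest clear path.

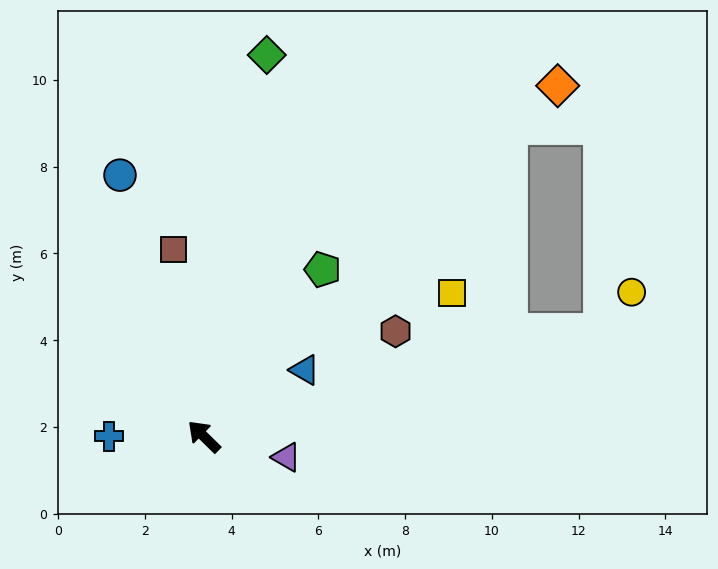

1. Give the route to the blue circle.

turn right 28°, forward 6.3 m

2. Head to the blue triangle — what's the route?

turn right 102°, forward 2.8 m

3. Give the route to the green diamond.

turn right 55°, forward 8.9 m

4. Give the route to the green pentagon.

turn right 81°, forward 4.7 m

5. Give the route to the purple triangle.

turn right 150°, forward 2.0 m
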